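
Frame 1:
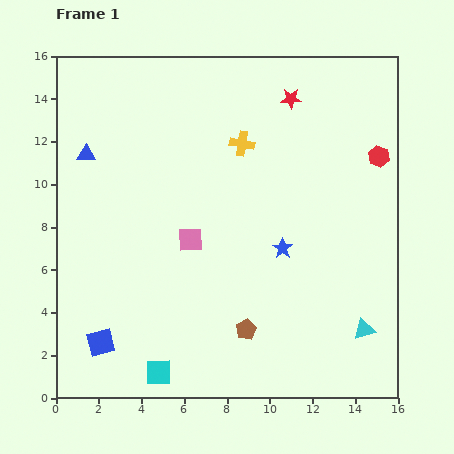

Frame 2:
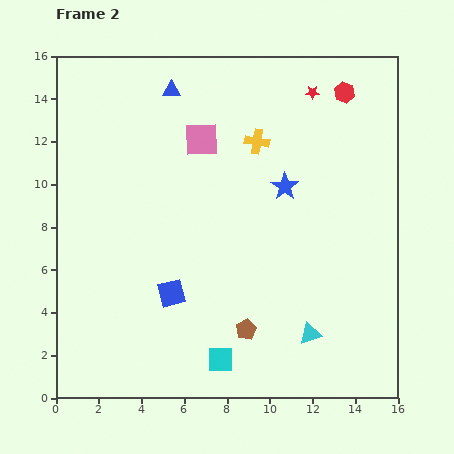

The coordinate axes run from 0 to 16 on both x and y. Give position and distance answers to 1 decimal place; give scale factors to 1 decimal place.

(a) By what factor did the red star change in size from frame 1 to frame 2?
0.6×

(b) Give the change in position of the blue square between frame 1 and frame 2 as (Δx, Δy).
(3.3, 2.3)

The blue square was at (2.1, 2.6) in frame 1 and (5.4, 4.9) in frame 2.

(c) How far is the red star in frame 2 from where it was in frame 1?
1.0

The red star moved from (11.0, 14.0) to (12.0, 14.3), a distance of √(1.0² + 0.3²) ≈ 1.0.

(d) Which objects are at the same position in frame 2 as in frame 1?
the brown pentagon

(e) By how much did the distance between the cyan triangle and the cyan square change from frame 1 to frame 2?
-5.4

Distance in frame 1: 9.8. Distance in frame 2: 4.4.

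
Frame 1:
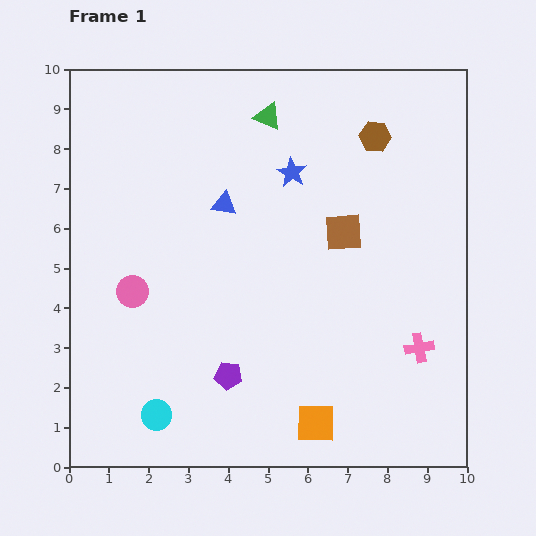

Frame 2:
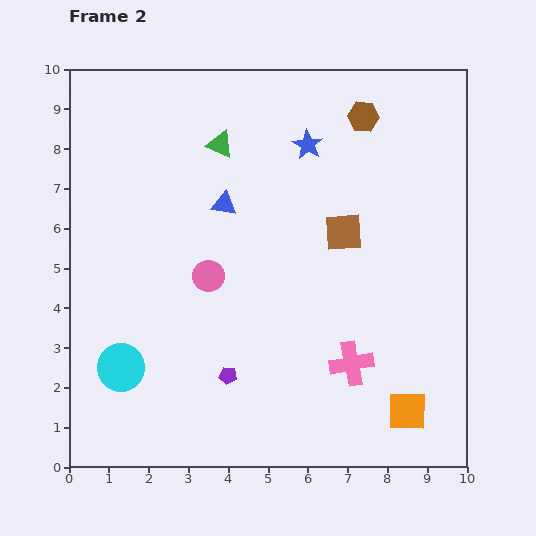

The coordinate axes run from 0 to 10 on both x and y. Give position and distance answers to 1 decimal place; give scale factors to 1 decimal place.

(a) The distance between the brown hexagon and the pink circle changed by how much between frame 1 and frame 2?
-1.6

Distance in frame 1: 7.2. Distance in frame 2: 5.6.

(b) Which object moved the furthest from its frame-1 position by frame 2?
the orange square

(moved 2.3; next 1.9)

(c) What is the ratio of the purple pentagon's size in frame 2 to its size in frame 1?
0.6×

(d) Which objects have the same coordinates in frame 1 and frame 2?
the purple pentagon, the brown square, the blue triangle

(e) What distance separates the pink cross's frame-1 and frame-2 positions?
1.7

The pink cross moved from (8.8, 3.0) to (7.1, 2.6), a distance of √(1.7² + 0.4²) ≈ 1.7.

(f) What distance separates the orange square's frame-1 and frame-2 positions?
2.3

The orange square moved from (6.2, 1.1) to (8.5, 1.4), a distance of √(2.3² + 0.3²) ≈ 2.3.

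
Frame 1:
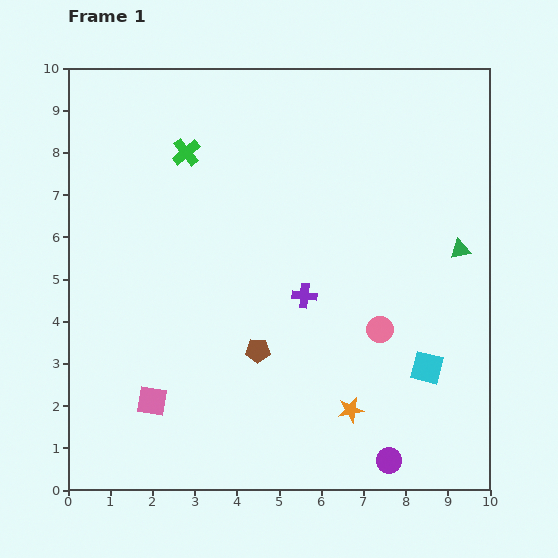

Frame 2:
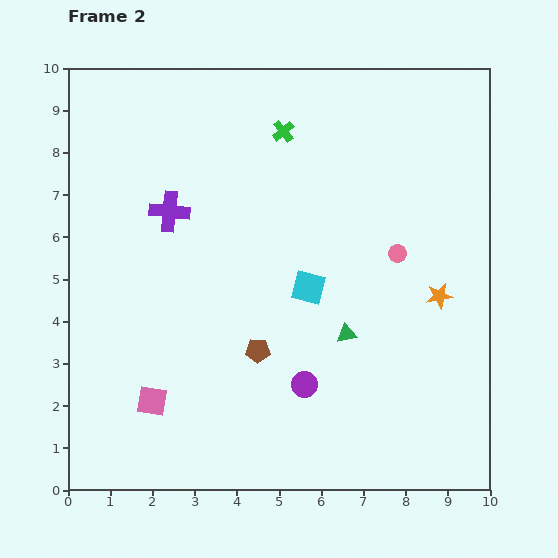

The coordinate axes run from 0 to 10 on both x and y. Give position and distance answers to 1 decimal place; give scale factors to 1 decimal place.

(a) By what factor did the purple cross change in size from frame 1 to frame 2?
1.7×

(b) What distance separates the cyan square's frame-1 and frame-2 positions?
3.4

The cyan square moved from (8.5, 2.9) to (5.7, 4.8), a distance of √(2.8² + 1.9²) ≈ 3.4.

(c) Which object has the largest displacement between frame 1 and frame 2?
the purple cross

(moved 3.8; next 3.4)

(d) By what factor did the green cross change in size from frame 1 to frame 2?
0.8×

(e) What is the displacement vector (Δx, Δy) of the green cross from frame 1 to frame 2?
(2.3, 0.5)

The green cross was at (2.8, 8.0) in frame 1 and (5.1, 8.5) in frame 2.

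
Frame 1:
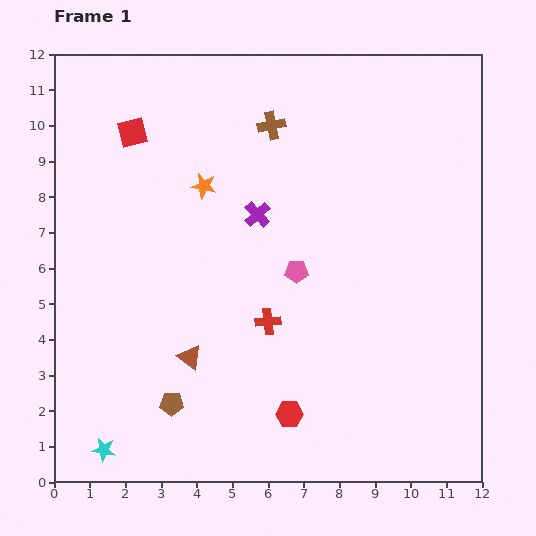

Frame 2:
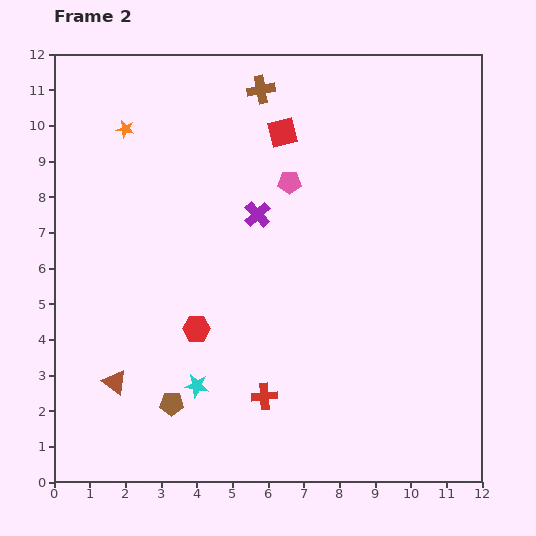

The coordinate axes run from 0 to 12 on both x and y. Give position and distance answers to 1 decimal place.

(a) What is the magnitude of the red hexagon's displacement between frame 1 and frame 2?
3.5

The red hexagon moved from (6.6, 1.9) to (4.0, 4.3), a distance of √(2.6² + 2.4²) ≈ 3.5.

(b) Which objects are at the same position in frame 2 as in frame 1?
the purple cross, the brown pentagon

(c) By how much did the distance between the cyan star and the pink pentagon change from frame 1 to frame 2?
-1.1

Distance in frame 1: 7.4. Distance in frame 2: 6.3.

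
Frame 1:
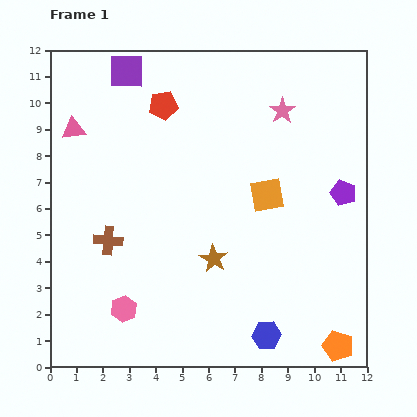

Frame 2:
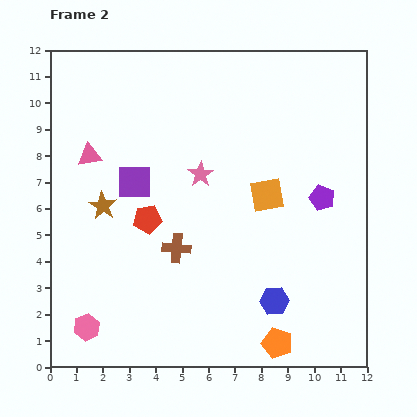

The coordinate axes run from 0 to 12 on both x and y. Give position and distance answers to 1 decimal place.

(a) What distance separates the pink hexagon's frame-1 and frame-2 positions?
1.6

The pink hexagon moved from (2.8, 2.2) to (1.4, 1.5), a distance of √(1.4² + 0.7²) ≈ 1.6.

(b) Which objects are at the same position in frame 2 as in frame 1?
the orange square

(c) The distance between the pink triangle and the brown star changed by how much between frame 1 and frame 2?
-5.2

Distance in frame 1: 7.2. Distance in frame 2: 2.0.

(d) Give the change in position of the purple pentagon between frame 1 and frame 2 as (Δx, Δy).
(-0.8, -0.2)

The purple pentagon was at (11.1, 6.6) in frame 1 and (10.3, 6.4) in frame 2.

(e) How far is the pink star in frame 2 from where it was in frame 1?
3.9

The pink star moved from (8.8, 9.7) to (5.7, 7.3), a distance of √(3.1² + 2.4²) ≈ 3.9.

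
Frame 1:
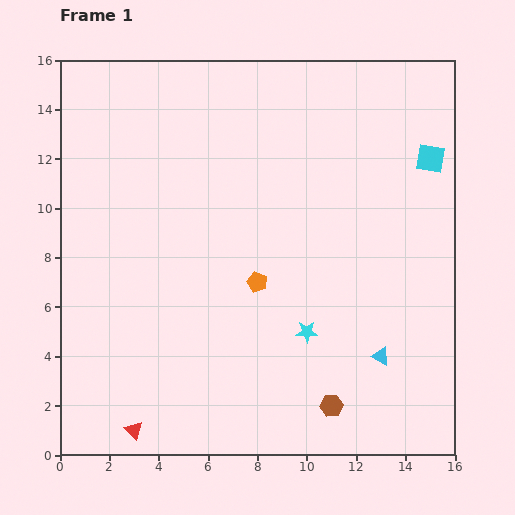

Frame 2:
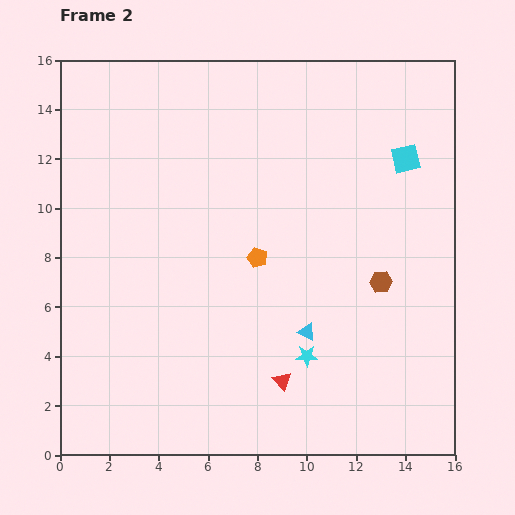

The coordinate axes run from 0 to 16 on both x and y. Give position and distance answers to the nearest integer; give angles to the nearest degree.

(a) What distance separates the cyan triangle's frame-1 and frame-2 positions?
3

The cyan triangle moved from (13, 4) to (10, 5), a distance of √(3² + 1²) ≈ 3.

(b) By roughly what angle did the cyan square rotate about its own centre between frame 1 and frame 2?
23° counter-clockwise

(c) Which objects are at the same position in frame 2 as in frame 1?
none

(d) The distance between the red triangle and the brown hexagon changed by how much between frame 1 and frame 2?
-2

Distance in frame 1: 8. Distance in frame 2: 6.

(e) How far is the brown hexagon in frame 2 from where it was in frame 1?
5

The brown hexagon moved from (11, 2) to (13, 7), a distance of √(2² + 5²) ≈ 5.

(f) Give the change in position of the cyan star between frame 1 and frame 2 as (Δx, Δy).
(0, -1)

The cyan star was at (10, 5) in frame 1 and (10, 4) in frame 2.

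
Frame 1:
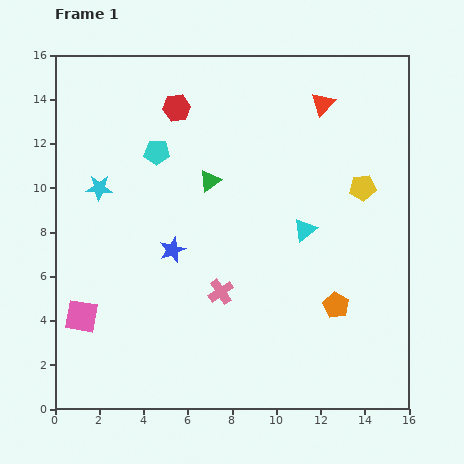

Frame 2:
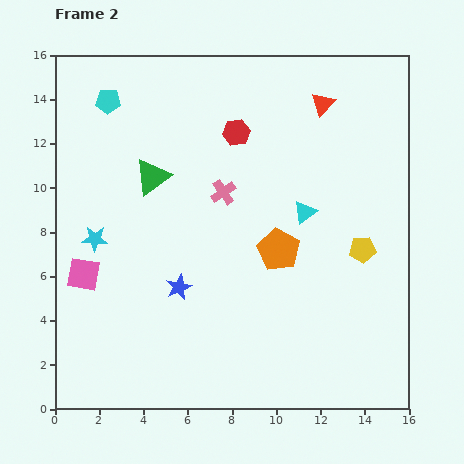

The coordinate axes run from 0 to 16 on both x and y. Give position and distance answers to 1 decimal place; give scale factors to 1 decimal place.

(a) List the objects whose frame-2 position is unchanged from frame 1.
the red triangle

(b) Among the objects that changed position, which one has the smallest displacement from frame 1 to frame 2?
the cyan triangle

(moved 0.8)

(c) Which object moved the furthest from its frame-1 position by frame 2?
the pink cross

(moved 4.5; next 3.6)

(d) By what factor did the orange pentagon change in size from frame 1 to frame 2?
1.6×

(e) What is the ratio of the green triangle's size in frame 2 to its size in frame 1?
1.7×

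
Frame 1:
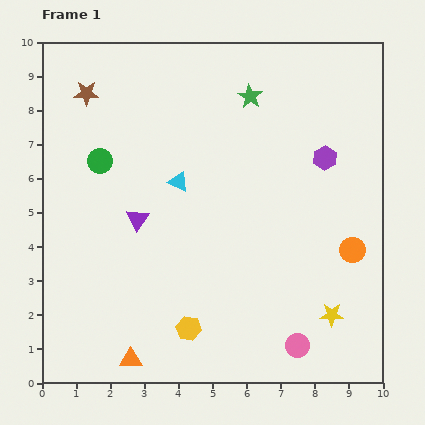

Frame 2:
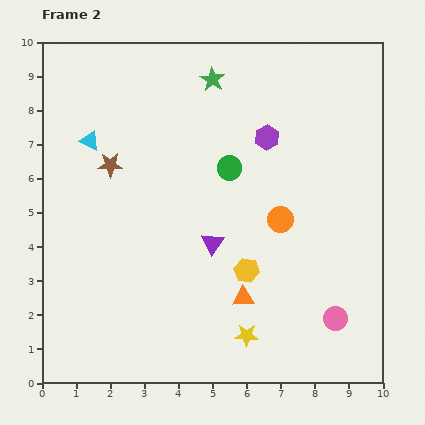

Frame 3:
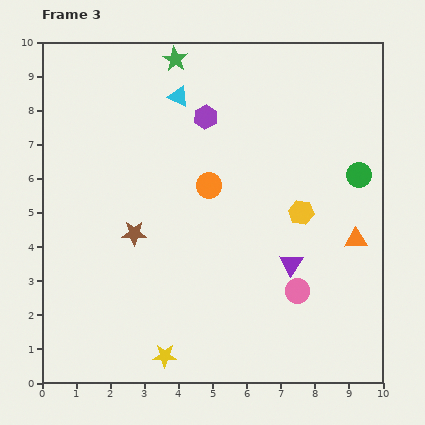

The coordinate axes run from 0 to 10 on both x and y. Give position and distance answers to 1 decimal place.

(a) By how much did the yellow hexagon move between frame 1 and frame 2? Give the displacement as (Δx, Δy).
(1.7, 1.7)

The yellow hexagon was at (4.3, 1.6) in frame 1 and (6.0, 3.3) in frame 2.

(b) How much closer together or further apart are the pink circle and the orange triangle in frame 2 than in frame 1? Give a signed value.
-2.1

Distance in frame 1: 4.9. Distance in frame 2: 2.8.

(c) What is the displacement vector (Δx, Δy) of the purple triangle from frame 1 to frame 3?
(4.5, -1.3)

The purple triangle was at (2.8, 4.8) in frame 1 and (7.3, 3.5) in frame 3.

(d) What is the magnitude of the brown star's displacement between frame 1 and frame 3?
4.3

The brown star moved from (1.3, 8.5) to (2.7, 4.4), a distance of √(1.4² + 4.1²) ≈ 4.3.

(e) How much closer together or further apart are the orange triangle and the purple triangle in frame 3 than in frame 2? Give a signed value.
+0.2

Distance in frame 2: 1.8. Distance in frame 3: 2.0.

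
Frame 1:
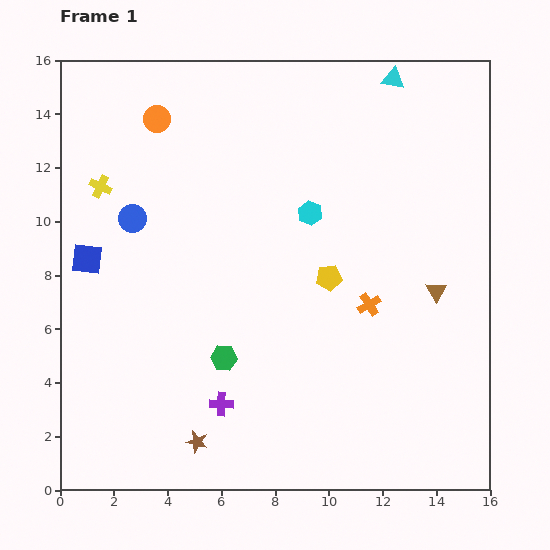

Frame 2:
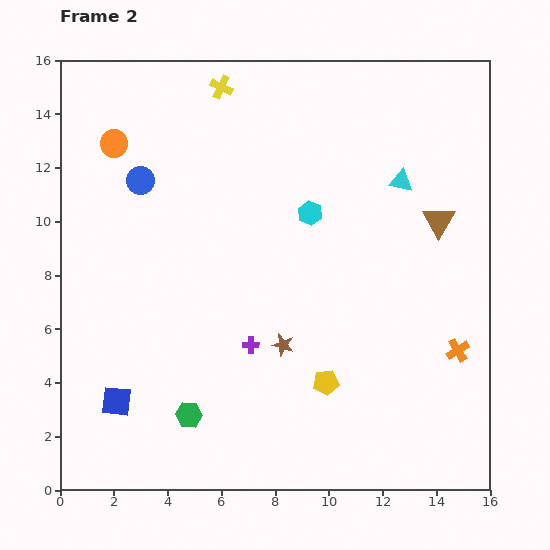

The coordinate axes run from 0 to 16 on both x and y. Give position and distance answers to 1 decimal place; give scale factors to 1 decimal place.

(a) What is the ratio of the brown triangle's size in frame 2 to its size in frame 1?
1.6×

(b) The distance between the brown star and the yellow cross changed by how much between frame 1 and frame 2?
-0.3

Distance in frame 1: 10.2. Distance in frame 2: 9.9.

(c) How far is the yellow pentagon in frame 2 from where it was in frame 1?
3.9

The yellow pentagon moved from (10.0, 7.9) to (9.9, 4.0), a distance of √(0.1² + 3.9²) ≈ 3.9.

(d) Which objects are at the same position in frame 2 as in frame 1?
the cyan hexagon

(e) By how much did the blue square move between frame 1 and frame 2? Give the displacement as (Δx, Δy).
(1.1, -5.3)

The blue square was at (1.0, 8.6) in frame 1 and (2.1, 3.3) in frame 2.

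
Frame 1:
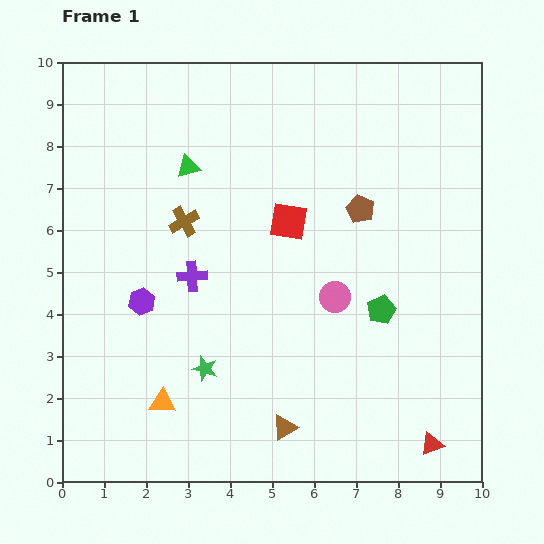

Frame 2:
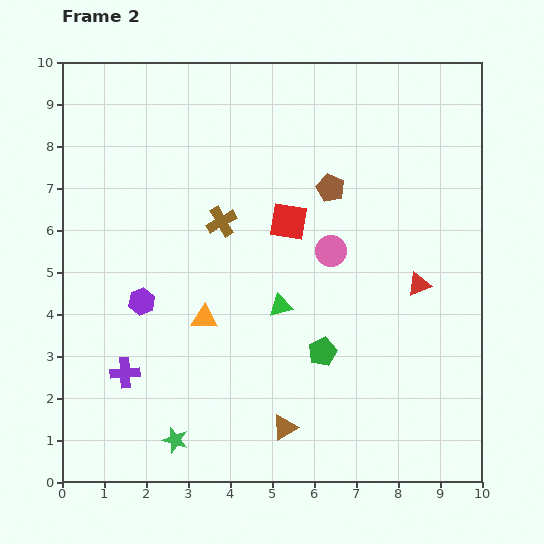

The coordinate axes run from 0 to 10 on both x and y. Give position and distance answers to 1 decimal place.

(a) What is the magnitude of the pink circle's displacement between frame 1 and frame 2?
1.1

The pink circle moved from (6.5, 4.4) to (6.4, 5.5), a distance of √(0.1² + 1.1²) ≈ 1.1.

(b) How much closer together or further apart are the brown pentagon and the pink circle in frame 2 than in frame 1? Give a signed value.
-0.7

Distance in frame 1: 2.2. Distance in frame 2: 1.5.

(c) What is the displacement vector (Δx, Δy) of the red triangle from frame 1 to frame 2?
(-0.3, 3.8)

The red triangle was at (8.8, 0.9) in frame 1 and (8.5, 4.7) in frame 2.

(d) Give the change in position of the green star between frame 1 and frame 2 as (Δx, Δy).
(-0.7, -1.7)

The green star was at (3.4, 2.7) in frame 1 and (2.7, 1.0) in frame 2.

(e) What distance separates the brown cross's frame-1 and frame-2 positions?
0.9

The brown cross moved from (2.9, 6.2) to (3.8, 6.2), a distance of √(0.9² + 0.0²) ≈ 0.9.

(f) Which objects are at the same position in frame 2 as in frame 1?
the red square, the purple hexagon, the brown triangle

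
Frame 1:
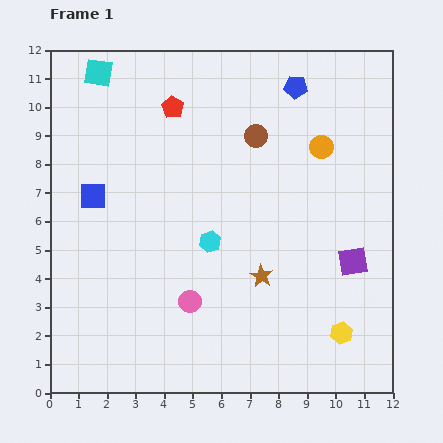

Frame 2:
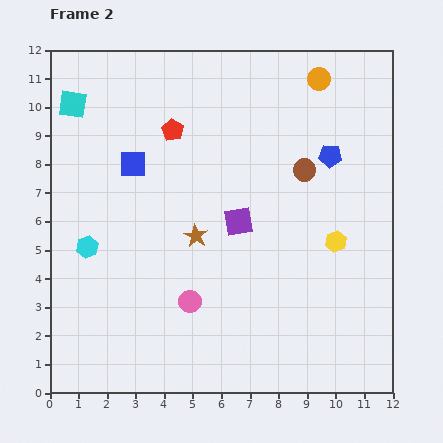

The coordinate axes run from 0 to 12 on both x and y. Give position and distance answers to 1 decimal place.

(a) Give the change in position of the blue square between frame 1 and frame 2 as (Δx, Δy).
(1.4, 1.1)

The blue square was at (1.5, 6.9) in frame 1 and (2.9, 8.0) in frame 2.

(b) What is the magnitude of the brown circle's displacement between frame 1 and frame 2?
2.1

The brown circle moved from (7.2, 9.0) to (8.9, 7.8), a distance of √(1.7² + 1.2²) ≈ 2.1.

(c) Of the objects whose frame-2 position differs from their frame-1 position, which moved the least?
the red pentagon

(moved 0.8)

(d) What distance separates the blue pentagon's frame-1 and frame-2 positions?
2.7

The blue pentagon moved from (8.6, 10.7) to (9.8, 8.3), a distance of √(1.2² + 2.4²) ≈ 2.7.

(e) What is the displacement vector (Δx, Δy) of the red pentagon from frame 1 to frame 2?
(0.0, -0.8)

The red pentagon was at (4.3, 10.0) in frame 1 and (4.3, 9.2) in frame 2.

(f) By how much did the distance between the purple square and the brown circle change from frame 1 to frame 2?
-2.7

Distance in frame 1: 5.6. Distance in frame 2: 2.9.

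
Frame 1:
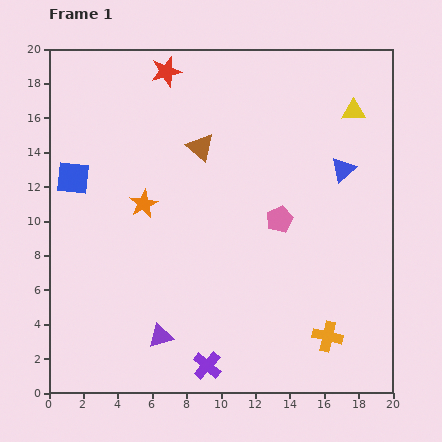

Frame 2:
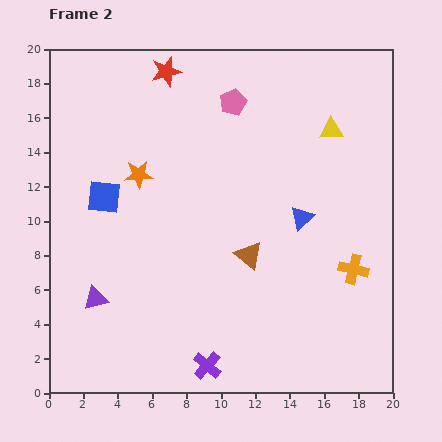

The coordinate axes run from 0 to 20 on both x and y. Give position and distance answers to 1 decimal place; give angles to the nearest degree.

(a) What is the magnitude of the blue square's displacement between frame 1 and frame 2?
2.1

The blue square moved from (1.4, 12.5) to (3.2, 11.4), a distance of √(1.8² + 1.1²) ≈ 2.1.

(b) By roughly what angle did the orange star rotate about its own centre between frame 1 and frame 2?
25° clockwise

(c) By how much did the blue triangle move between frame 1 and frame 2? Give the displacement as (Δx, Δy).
(-2.4, -2.8)

The blue triangle was at (17.1, 13.0) in frame 1 and (14.7, 10.2) in frame 2.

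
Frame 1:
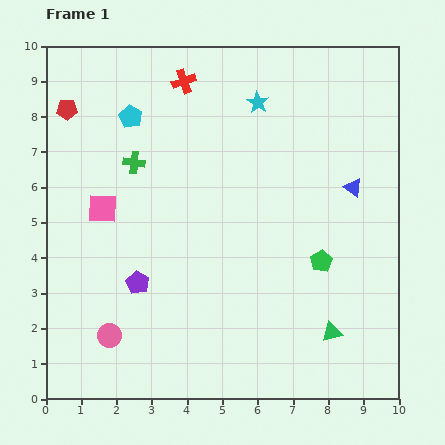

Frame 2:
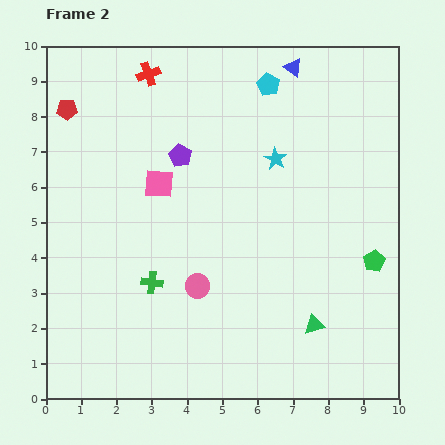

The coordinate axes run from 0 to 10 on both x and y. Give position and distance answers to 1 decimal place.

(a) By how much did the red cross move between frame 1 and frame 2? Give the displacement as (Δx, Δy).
(-1.0, 0.2)

The red cross was at (3.9, 9.0) in frame 1 and (2.9, 9.2) in frame 2.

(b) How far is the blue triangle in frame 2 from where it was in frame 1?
3.8

The blue triangle moved from (8.7, 6.0) to (7.0, 9.4), a distance of √(1.7² + 3.4²) ≈ 3.8.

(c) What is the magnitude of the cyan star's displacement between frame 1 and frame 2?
1.7

The cyan star moved from (6.0, 8.4) to (6.5, 6.8), a distance of √(0.5² + 1.6²) ≈ 1.7.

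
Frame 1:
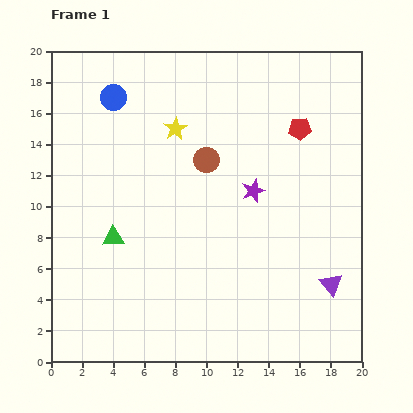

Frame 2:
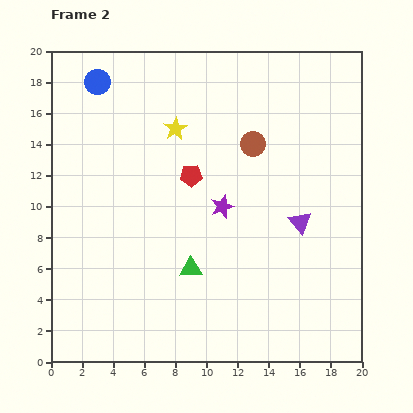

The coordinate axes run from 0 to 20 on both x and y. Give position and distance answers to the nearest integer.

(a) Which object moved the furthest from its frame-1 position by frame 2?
the red pentagon

(moved 8; next 5)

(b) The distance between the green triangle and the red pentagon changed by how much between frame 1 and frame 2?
-8

Distance in frame 1: 14. Distance in frame 2: 6.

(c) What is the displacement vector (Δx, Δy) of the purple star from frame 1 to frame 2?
(-2, -1)

The purple star was at (13, 11) in frame 1 and (11, 10) in frame 2.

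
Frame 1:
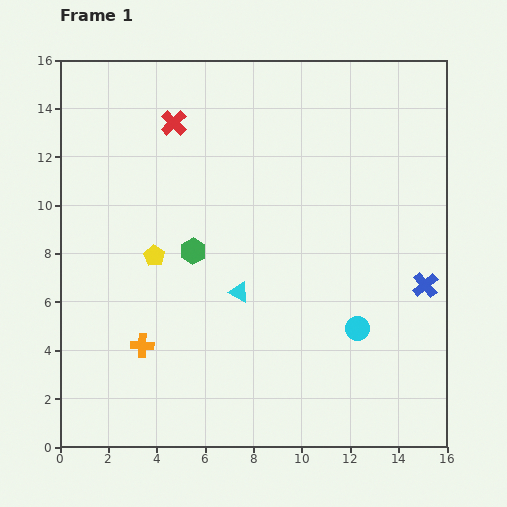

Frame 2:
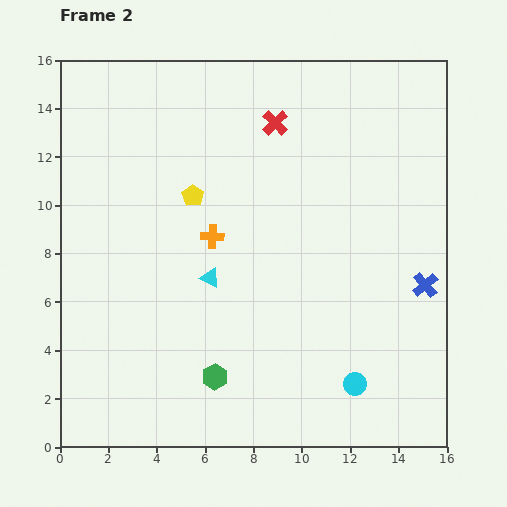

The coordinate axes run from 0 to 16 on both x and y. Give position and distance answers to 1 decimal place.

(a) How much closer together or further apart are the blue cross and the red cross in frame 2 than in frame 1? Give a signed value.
-3.3

Distance in frame 1: 12.4. Distance in frame 2: 9.1.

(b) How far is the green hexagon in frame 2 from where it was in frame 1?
5.3

The green hexagon moved from (5.5, 8.1) to (6.4, 2.9), a distance of √(0.9² + 5.2²) ≈ 5.3.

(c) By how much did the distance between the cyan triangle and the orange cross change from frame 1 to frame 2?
-2.9

Distance in frame 1: 4.6. Distance in frame 2: 1.7.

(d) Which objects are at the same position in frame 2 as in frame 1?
the blue cross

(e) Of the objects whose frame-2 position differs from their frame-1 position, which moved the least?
the cyan triangle

(moved 1.3)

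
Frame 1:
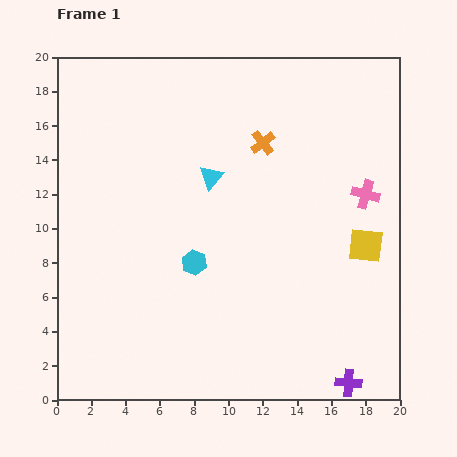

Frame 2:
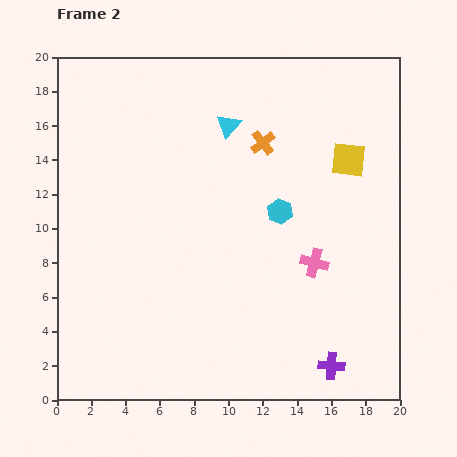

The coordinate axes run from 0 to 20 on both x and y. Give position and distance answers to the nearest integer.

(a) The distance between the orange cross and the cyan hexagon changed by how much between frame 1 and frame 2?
-4

Distance in frame 1: 8. Distance in frame 2: 4.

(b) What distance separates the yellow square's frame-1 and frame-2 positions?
5

The yellow square moved from (18, 9) to (17, 14), a distance of √(1² + 5²) ≈ 5.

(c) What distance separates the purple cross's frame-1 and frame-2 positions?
1

The purple cross moved from (17, 1) to (16, 2), a distance of √(1² + 1²) ≈ 1.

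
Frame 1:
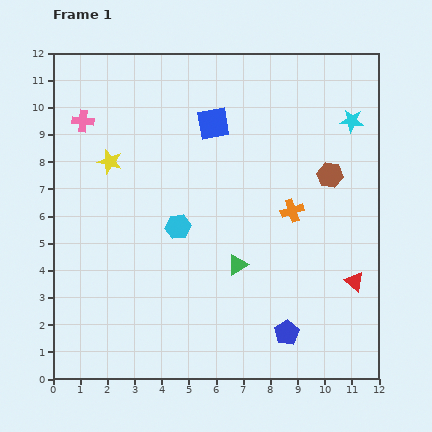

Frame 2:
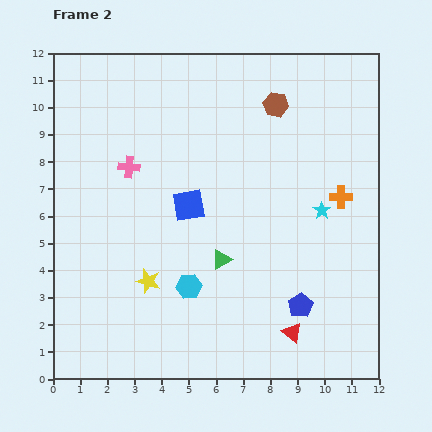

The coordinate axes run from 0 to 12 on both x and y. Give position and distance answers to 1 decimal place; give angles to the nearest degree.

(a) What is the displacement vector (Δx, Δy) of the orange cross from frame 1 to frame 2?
(1.8, 0.5)

The orange cross was at (8.8, 6.2) in frame 1 and (10.6, 6.7) in frame 2.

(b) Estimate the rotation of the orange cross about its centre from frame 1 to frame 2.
17° clockwise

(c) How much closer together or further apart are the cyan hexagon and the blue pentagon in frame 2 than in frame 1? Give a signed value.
-1.4

Distance in frame 1: 5.6. Distance in frame 2: 4.2.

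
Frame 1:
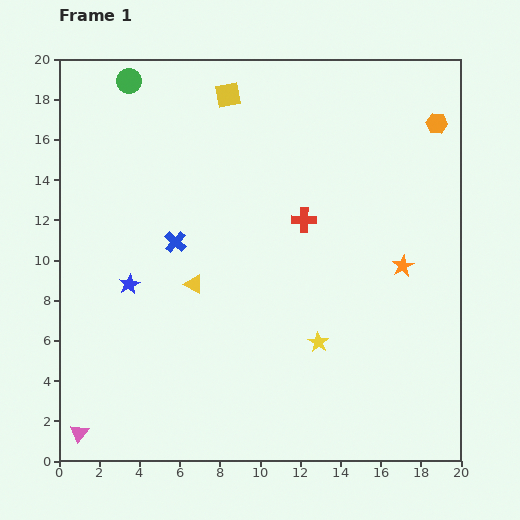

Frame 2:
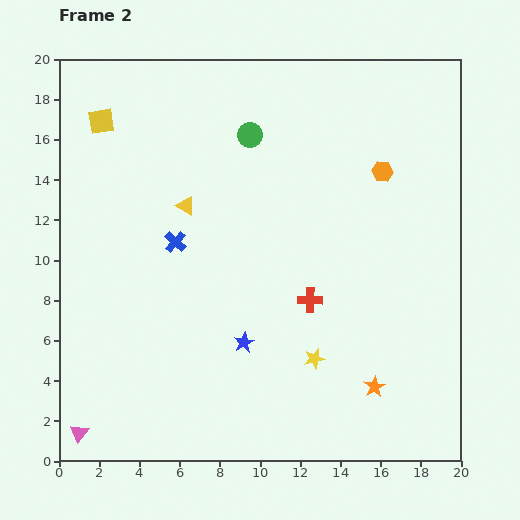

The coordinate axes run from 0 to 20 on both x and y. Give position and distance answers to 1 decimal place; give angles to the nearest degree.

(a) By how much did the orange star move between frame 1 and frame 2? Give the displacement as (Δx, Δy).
(-1.4, -6.0)

The orange star was at (17.1, 9.7) in frame 1 and (15.7, 3.7) in frame 2.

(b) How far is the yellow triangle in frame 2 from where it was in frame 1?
3.9

The yellow triangle moved from (6.7, 8.8) to (6.3, 12.7), a distance of √(0.4² + 3.9²) ≈ 3.9.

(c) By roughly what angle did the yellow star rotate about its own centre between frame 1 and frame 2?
27° clockwise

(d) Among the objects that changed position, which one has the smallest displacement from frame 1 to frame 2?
the yellow star

(moved 0.8)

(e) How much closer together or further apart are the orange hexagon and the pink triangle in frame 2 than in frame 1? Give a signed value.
-3.6

Distance in frame 1: 23.5. Distance in frame 2: 19.9.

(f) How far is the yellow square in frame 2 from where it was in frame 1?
6.4

The yellow square moved from (8.4, 18.2) to (2.1, 16.9), a distance of √(6.3² + 1.3²) ≈ 6.4.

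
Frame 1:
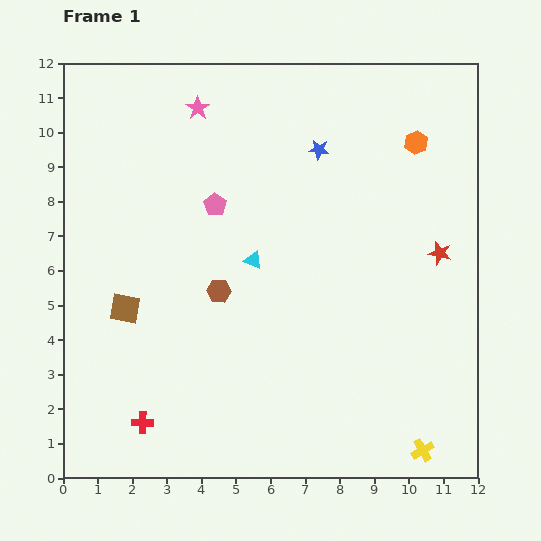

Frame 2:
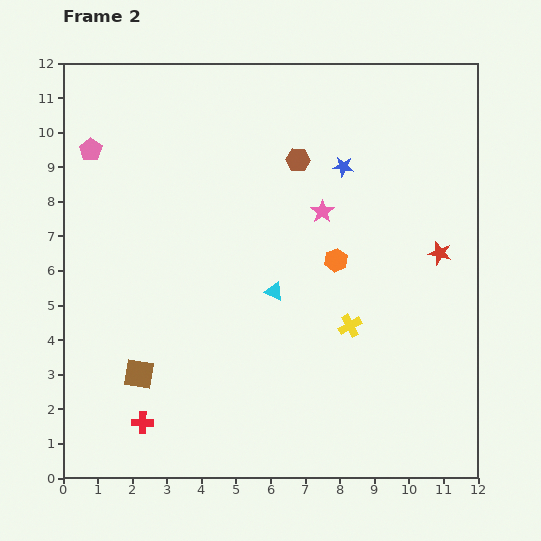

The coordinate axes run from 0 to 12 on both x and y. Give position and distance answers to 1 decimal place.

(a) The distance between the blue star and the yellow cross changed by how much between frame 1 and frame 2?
-4.6

Distance in frame 1: 9.2. Distance in frame 2: 4.6.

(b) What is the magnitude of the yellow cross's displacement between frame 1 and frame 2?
4.2

The yellow cross moved from (10.4, 0.8) to (8.3, 4.4), a distance of √(2.1² + 3.6²) ≈ 4.2.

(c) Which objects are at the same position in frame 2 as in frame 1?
the red star, the red cross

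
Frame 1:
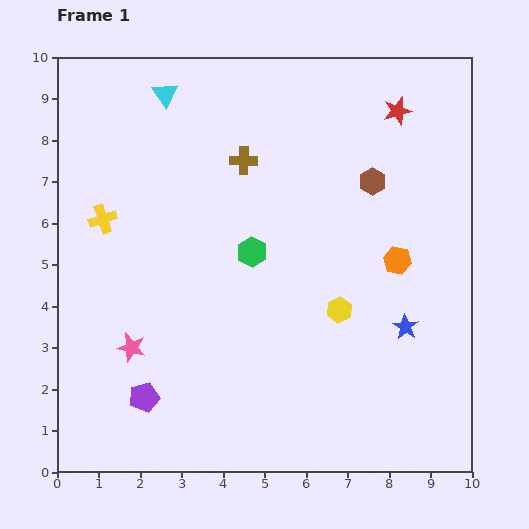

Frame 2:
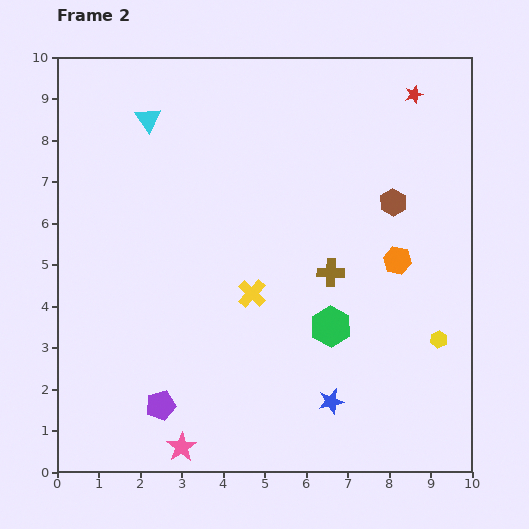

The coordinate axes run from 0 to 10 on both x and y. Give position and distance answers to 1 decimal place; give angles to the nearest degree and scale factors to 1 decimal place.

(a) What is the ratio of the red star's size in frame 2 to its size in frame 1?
0.6×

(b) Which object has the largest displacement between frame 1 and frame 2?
the yellow cross

(moved 4.0; next 3.4)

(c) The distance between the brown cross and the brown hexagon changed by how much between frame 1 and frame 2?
-0.8

Distance in frame 1: 3.1. Distance in frame 2: 2.3.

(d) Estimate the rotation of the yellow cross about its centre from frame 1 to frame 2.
29° counter-clockwise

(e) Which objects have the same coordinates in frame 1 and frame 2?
the orange hexagon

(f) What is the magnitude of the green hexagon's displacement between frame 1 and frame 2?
2.6

The green hexagon moved from (4.7, 5.3) to (6.6, 3.5), a distance of √(1.9² + 1.8²) ≈ 2.6.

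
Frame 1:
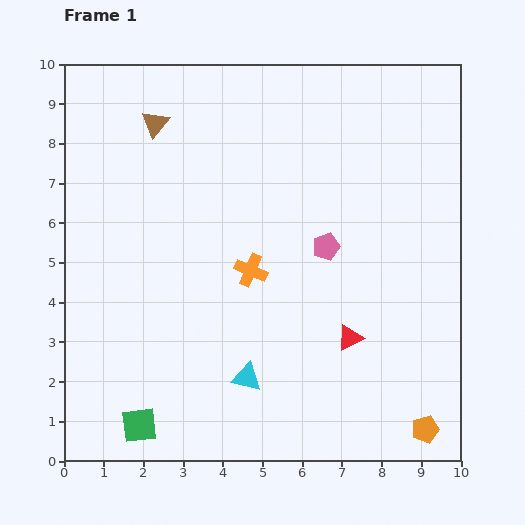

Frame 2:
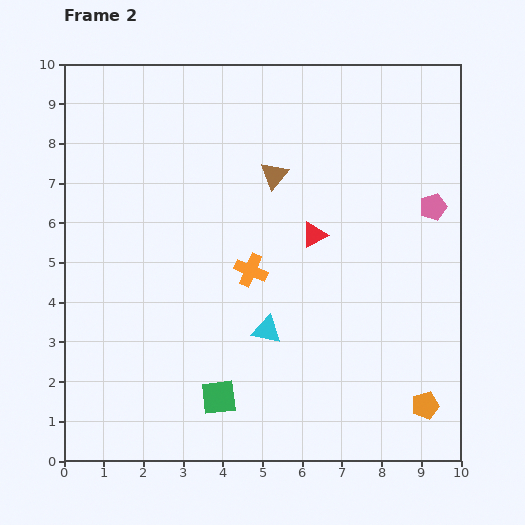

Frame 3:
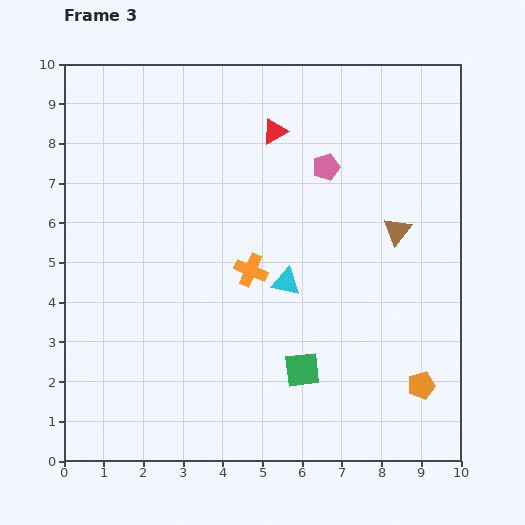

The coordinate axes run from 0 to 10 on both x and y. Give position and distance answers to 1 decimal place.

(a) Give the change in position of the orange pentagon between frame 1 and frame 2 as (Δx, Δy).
(0.0, 0.6)

The orange pentagon was at (9.1, 0.8) in frame 1 and (9.1, 1.4) in frame 2.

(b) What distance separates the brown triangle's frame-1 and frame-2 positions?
3.3

The brown triangle moved from (2.3, 8.5) to (5.3, 7.2), a distance of √(3.0² + 1.3²) ≈ 3.3.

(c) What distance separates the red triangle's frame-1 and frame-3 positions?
5.5

The red triangle moved from (7.2, 3.1) to (5.3, 8.3), a distance of √(1.9² + 5.2²) ≈ 5.5.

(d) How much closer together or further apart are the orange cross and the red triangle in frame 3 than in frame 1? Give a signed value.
+0.6

Distance in frame 1: 3.0. Distance in frame 3: 3.6.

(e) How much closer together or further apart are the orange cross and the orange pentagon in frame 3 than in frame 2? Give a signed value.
-0.4

Distance in frame 2: 5.6. Distance in frame 3: 5.2.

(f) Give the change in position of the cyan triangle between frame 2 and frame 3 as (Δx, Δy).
(0.5, 1.2)

The cyan triangle was at (5.1, 3.3) in frame 2 and (5.6, 4.5) in frame 3.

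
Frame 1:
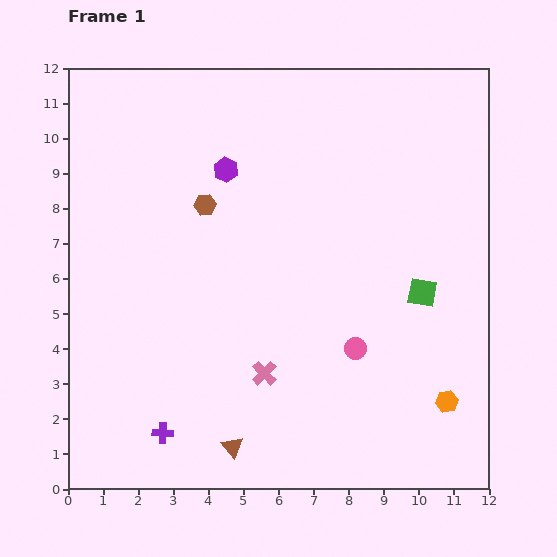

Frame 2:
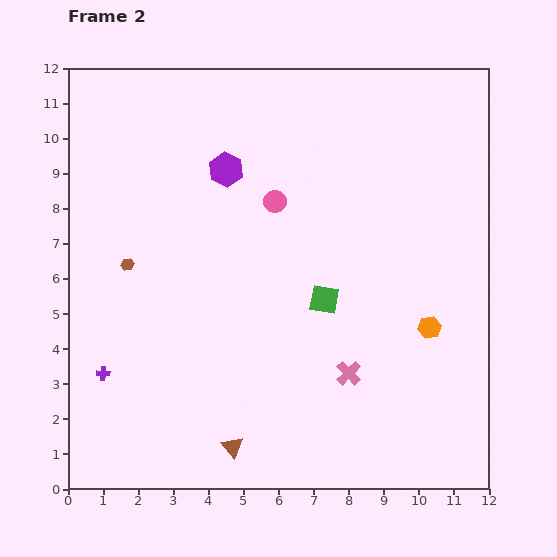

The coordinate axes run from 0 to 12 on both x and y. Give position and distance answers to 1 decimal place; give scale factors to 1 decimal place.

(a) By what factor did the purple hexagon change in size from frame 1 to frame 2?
1.4×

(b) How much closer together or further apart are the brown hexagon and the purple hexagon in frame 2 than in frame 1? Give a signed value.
+2.7

Distance in frame 1: 1.2. Distance in frame 2: 3.9.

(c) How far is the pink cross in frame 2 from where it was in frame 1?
2.4

The pink cross moved from (5.6, 3.3) to (8.0, 3.3), a distance of √(2.4² + 0.0²) ≈ 2.4.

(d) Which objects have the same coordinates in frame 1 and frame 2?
the purple hexagon, the brown triangle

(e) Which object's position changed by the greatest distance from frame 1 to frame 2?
the pink circle

(moved 4.8; next 2.8)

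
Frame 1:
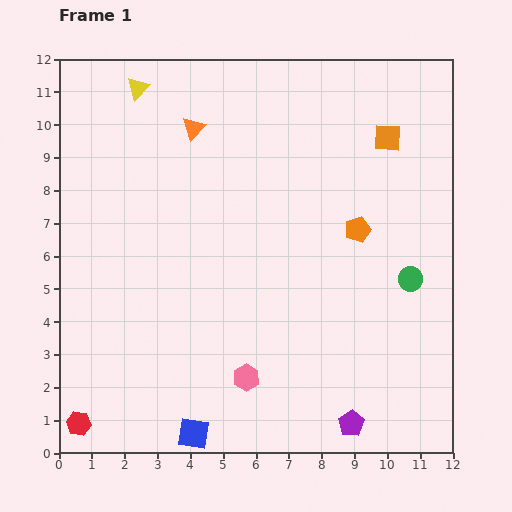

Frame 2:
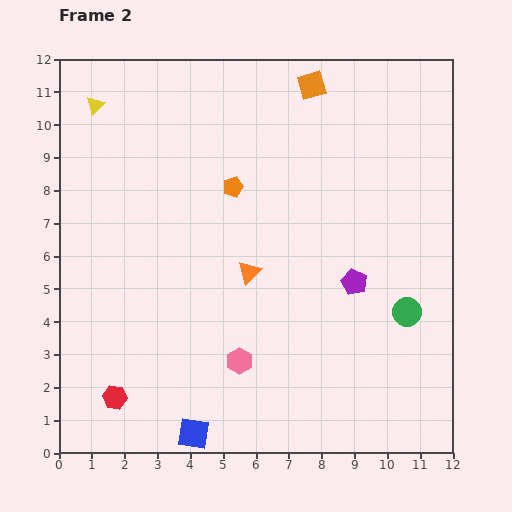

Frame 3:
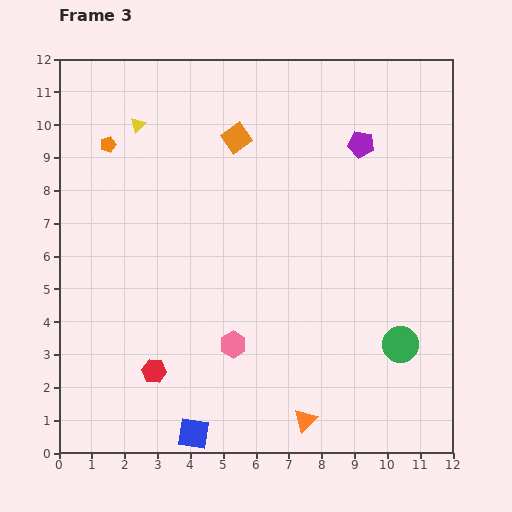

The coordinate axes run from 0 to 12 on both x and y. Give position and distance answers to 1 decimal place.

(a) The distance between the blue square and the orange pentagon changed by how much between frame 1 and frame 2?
-0.4

Distance in frame 1: 8.0. Distance in frame 2: 7.6.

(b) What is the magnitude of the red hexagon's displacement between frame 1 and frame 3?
2.8

The red hexagon moved from (0.6, 0.9) to (2.9, 2.5), a distance of √(2.3² + 1.6²) ≈ 2.8.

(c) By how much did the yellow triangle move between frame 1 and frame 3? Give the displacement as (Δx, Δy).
(0.0, -1.1)

The yellow triangle was at (2.4, 11.1) in frame 1 and (2.4, 10.0) in frame 3.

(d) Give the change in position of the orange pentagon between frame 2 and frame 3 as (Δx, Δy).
(-3.8, 1.3)

The orange pentagon was at (5.3, 8.1) in frame 2 and (1.5, 9.4) in frame 3.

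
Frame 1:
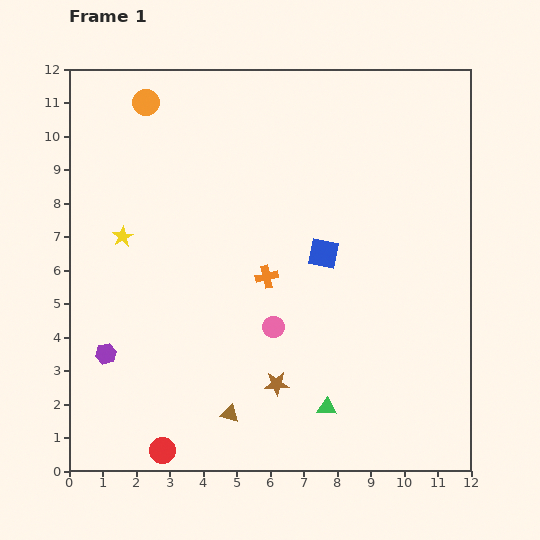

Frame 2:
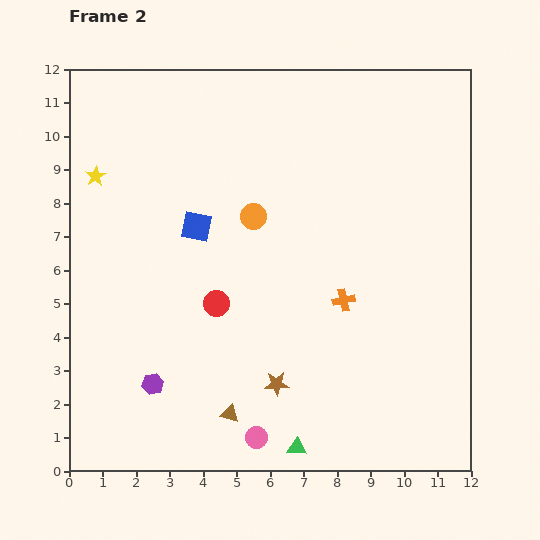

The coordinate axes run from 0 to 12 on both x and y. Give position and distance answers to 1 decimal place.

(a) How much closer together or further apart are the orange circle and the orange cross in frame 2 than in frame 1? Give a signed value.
-2.6

Distance in frame 1: 6.3. Distance in frame 2: 3.7.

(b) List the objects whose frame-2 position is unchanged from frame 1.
the brown star, the brown triangle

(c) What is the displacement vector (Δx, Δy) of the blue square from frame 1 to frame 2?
(-3.8, 0.8)

The blue square was at (7.6, 6.5) in frame 1 and (3.8, 7.3) in frame 2.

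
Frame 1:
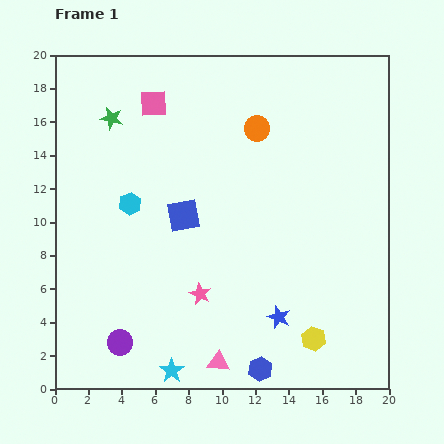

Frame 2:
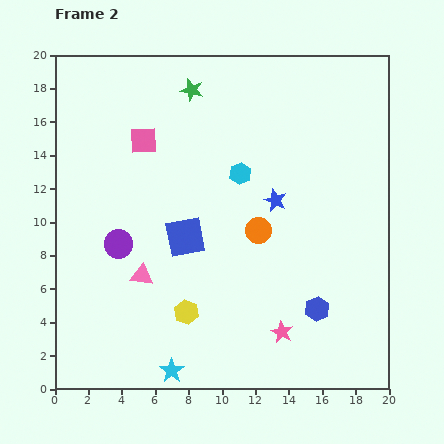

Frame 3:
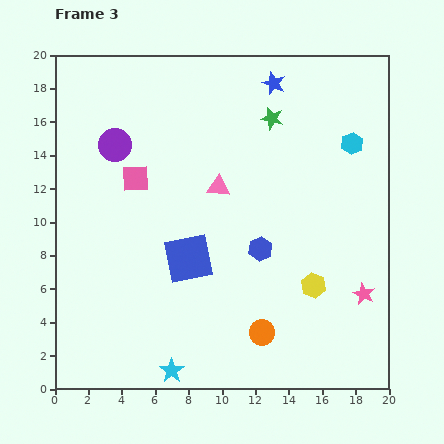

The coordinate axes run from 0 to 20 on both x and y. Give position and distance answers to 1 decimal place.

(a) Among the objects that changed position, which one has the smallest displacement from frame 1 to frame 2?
the blue square

(moved 1.3)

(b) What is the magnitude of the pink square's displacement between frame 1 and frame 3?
4.6

The pink square moved from (5.9, 17.1) to (4.8, 12.6), a distance of √(1.1² + 4.5²) ≈ 4.6.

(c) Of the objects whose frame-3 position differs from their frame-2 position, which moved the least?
the blue square

(moved 1.3)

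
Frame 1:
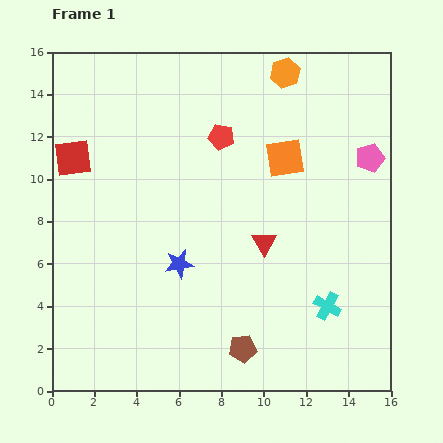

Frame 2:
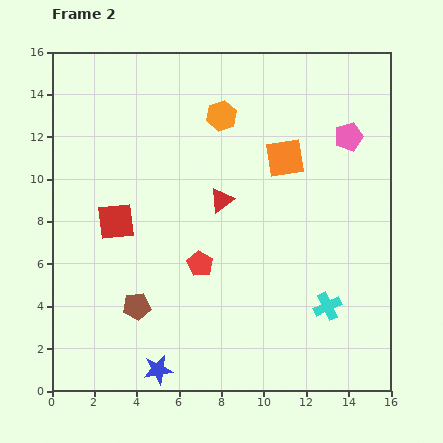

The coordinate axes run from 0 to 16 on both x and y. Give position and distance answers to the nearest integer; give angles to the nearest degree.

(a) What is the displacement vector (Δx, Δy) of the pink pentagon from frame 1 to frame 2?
(-1, 1)

The pink pentagon was at (15, 11) in frame 1 and (14, 12) in frame 2.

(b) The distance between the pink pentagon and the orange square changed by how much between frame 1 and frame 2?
-1

Distance in frame 1: 4. Distance in frame 2: 3.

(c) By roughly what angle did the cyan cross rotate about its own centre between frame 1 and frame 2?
36° clockwise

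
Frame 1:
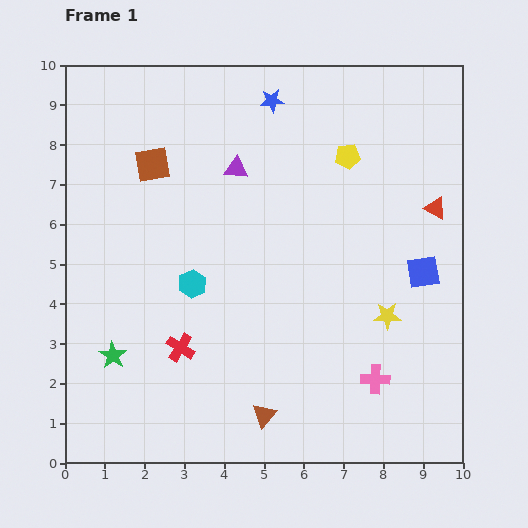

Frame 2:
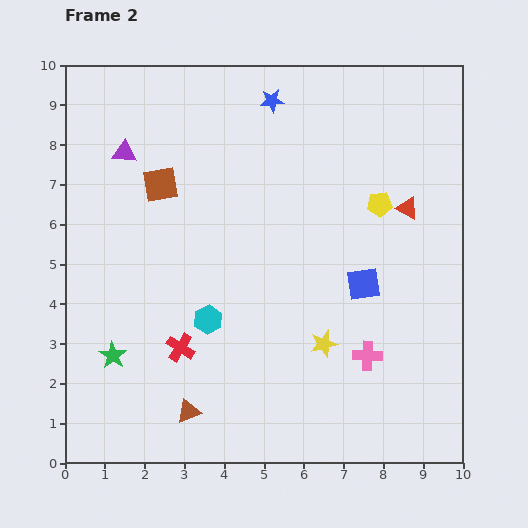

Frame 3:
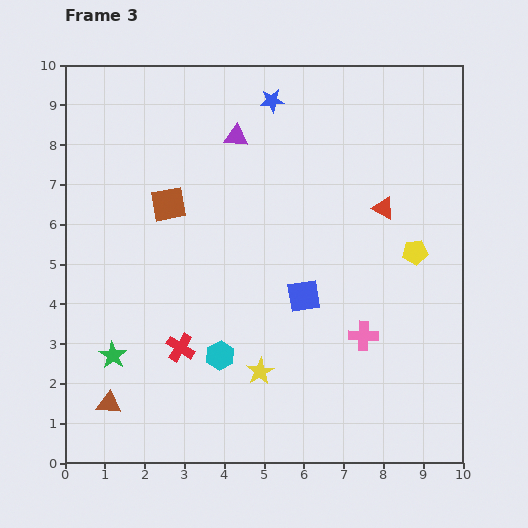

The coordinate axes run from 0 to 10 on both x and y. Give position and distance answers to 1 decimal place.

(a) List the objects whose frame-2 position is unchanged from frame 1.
the green star, the red cross, the blue star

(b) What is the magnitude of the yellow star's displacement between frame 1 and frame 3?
3.5

The yellow star moved from (8.1, 3.7) to (4.9, 2.3), a distance of √(3.2² + 1.4²) ≈ 3.5.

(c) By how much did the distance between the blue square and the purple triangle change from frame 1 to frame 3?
-1.1

Distance in frame 1: 5.4. Distance in frame 3: 4.3.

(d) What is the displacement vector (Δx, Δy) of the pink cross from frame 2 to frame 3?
(-0.1, 0.5)

The pink cross was at (7.6, 2.7) in frame 2 and (7.5, 3.2) in frame 3.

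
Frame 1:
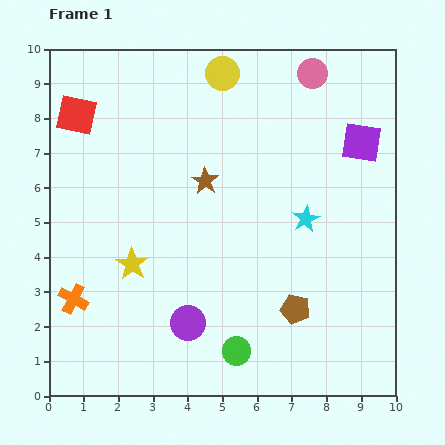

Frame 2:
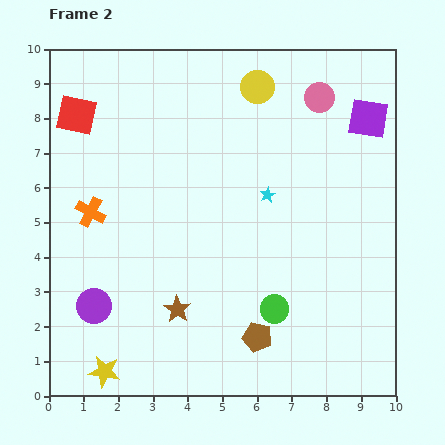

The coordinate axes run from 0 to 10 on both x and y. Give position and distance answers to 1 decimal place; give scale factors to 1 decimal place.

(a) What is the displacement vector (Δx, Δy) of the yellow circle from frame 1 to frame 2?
(1.0, -0.4)

The yellow circle was at (5.0, 9.3) in frame 1 and (6.0, 8.9) in frame 2.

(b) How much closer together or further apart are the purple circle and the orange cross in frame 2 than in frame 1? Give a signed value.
-0.7

Distance in frame 1: 3.4. Distance in frame 2: 2.7.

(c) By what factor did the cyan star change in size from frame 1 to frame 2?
0.6×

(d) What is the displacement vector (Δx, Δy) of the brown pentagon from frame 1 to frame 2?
(-1.1, -0.8)

The brown pentagon was at (7.1, 2.5) in frame 1 and (6.0, 1.7) in frame 2.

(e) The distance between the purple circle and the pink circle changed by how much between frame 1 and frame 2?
+0.8

Distance in frame 1: 8.0. Distance in frame 2: 8.8.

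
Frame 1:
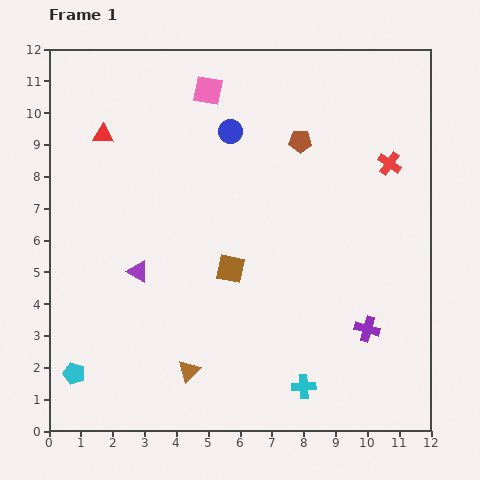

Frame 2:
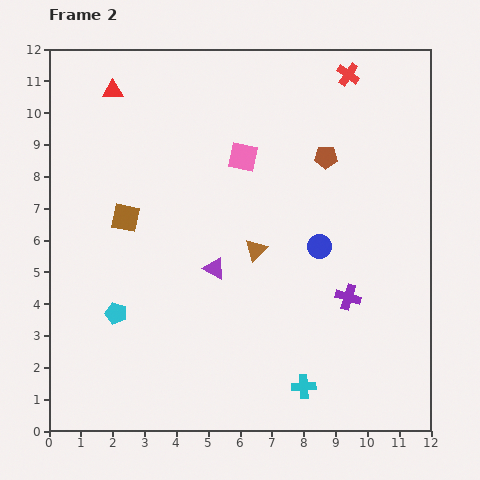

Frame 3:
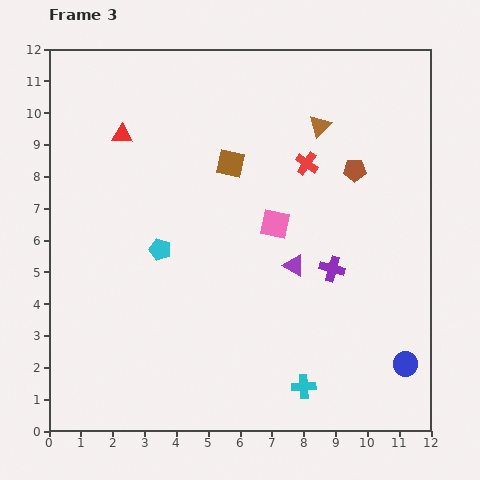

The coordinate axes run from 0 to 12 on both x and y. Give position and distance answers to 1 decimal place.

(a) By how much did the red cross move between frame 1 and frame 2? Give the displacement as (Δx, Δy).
(-1.3, 2.8)

The red cross was at (10.7, 8.4) in frame 1 and (9.4, 11.2) in frame 2.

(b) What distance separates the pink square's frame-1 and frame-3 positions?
4.7

The pink square moved from (5.0, 10.7) to (7.1, 6.5), a distance of √(2.1² + 4.2²) ≈ 4.7.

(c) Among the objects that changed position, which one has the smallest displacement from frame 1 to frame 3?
the red triangle

(moved 0.6)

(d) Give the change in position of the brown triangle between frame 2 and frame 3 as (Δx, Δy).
(2.0, 3.9)

The brown triangle was at (6.5, 5.7) in frame 2 and (8.5, 9.6) in frame 3.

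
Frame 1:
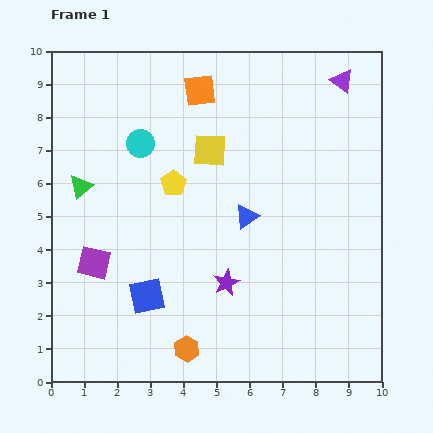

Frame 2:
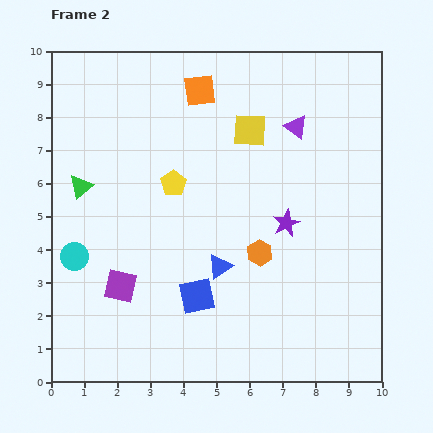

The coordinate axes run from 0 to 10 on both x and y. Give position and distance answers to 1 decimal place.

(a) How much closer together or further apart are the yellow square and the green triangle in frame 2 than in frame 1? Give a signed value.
+1.3

Distance in frame 1: 4.1. Distance in frame 2: 5.4.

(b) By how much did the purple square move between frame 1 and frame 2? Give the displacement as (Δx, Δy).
(0.8, -0.7)

The purple square was at (1.3, 3.6) in frame 1 and (2.1, 2.9) in frame 2.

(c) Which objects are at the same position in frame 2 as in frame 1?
the yellow pentagon, the orange square, the green triangle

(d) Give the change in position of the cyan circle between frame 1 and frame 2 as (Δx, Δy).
(-2.0, -3.4)

The cyan circle was at (2.7, 7.2) in frame 1 and (0.7, 3.8) in frame 2.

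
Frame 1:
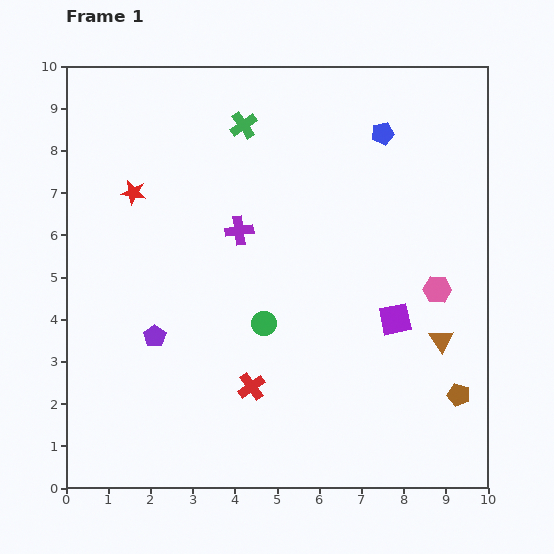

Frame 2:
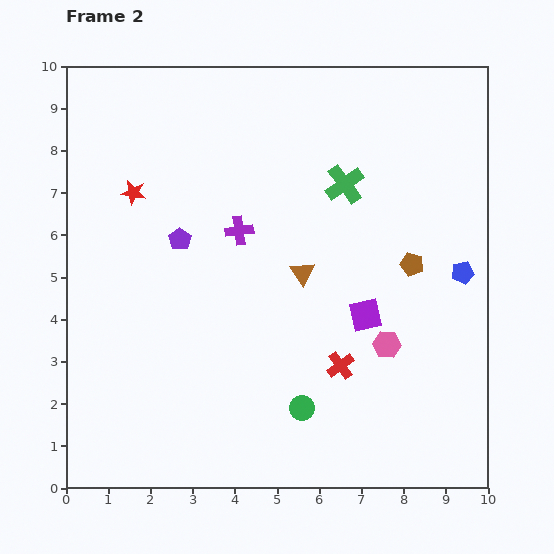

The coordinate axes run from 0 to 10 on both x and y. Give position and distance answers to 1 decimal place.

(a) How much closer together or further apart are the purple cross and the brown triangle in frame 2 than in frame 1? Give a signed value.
-3.7

Distance in frame 1: 5.5. Distance in frame 2: 1.8.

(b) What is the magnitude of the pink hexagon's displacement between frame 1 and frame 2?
1.8

The pink hexagon moved from (8.8, 4.7) to (7.6, 3.4), a distance of √(1.2² + 1.3²) ≈ 1.8.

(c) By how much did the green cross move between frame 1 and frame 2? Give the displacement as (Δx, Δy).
(2.4, -1.4)

The green cross was at (4.2, 8.6) in frame 1 and (6.6, 7.2) in frame 2.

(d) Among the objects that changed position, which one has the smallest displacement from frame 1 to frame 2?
the purple square

(moved 0.7)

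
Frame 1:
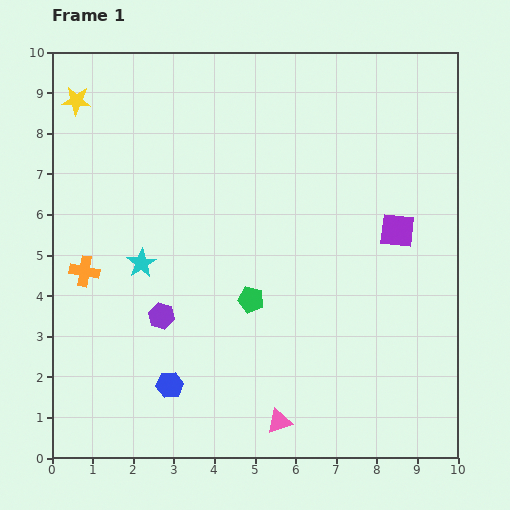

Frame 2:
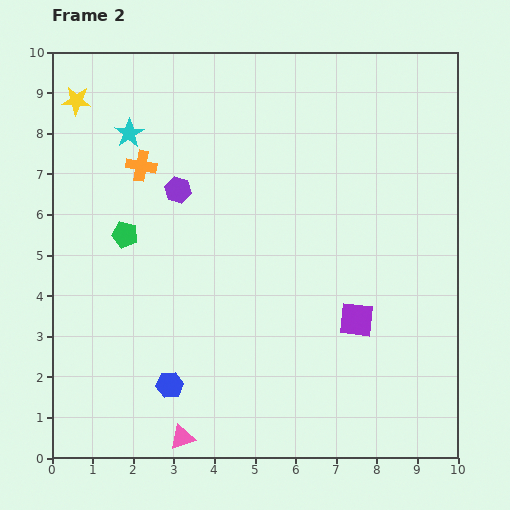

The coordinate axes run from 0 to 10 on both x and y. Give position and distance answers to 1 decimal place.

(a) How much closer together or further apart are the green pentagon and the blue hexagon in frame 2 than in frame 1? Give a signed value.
+1.0

Distance in frame 1: 2.9. Distance in frame 2: 3.9.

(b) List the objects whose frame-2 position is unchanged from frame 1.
the blue hexagon, the yellow star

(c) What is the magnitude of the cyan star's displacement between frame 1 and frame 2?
3.2

The cyan star moved from (2.2, 4.8) to (1.9, 8.0), a distance of √(0.3² + 3.2²) ≈ 3.2.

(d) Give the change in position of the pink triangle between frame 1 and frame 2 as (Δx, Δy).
(-2.4, -0.4)

The pink triangle was at (5.6, 0.9) in frame 1 and (3.2, 0.5) in frame 2.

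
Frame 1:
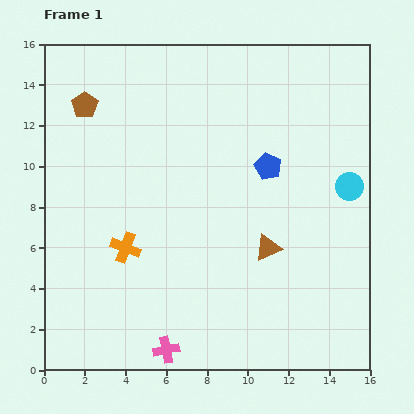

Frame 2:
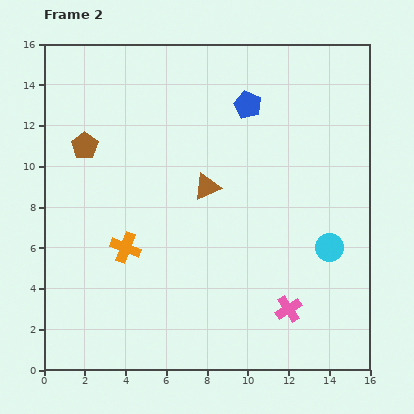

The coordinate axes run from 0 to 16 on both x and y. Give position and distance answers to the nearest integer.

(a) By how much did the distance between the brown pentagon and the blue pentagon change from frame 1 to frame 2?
-1

Distance in frame 1: 9. Distance in frame 2: 8.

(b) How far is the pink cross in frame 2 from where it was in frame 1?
6

The pink cross moved from (6, 1) to (12, 3), a distance of √(6² + 2²) ≈ 6.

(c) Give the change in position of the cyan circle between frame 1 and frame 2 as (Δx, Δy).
(-1, -3)

The cyan circle was at (15, 9) in frame 1 and (14, 6) in frame 2.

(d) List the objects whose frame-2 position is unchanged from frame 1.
the orange cross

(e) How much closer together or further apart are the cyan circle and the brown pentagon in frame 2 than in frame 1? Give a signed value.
-1

Distance in frame 1: 14. Distance in frame 2: 13.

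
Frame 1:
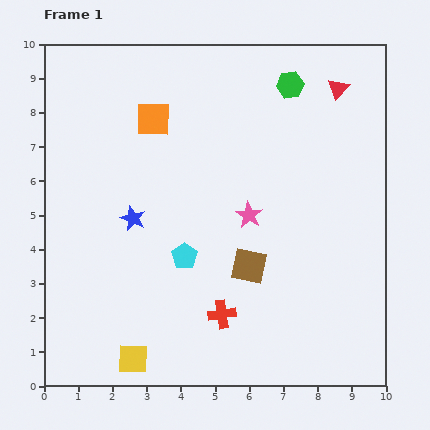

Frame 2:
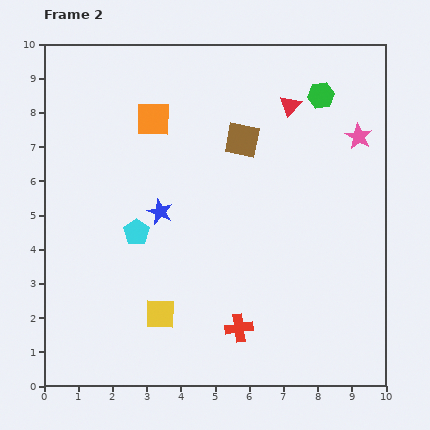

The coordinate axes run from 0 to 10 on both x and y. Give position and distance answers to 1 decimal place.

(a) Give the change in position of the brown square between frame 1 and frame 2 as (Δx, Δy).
(-0.2, 3.7)

The brown square was at (6.0, 3.5) in frame 1 and (5.8, 7.2) in frame 2.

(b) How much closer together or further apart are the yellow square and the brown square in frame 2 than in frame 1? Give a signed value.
+1.3

Distance in frame 1: 4.3. Distance in frame 2: 5.6.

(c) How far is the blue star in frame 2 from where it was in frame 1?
0.8

The blue star moved from (2.6, 4.9) to (3.4, 5.1), a distance of √(0.8² + 0.2²) ≈ 0.8.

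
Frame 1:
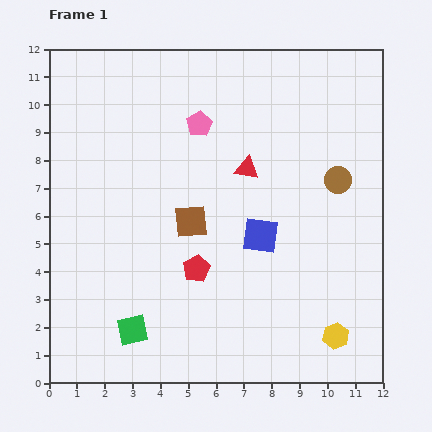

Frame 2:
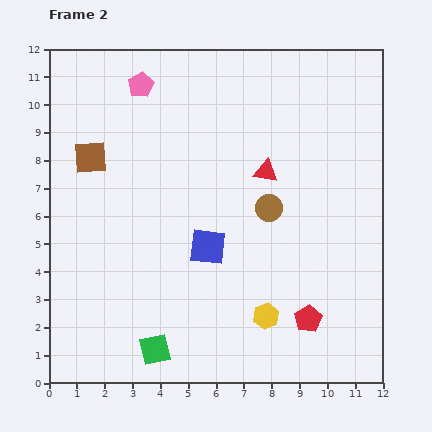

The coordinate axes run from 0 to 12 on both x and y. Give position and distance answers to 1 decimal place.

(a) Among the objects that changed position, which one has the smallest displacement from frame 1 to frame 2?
the red triangle

(moved 0.7)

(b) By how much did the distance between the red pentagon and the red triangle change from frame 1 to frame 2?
+1.5

Distance in frame 1: 4.0. Distance in frame 2: 5.5.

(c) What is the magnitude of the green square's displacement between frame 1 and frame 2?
1.1

The green square moved from (3.0, 1.9) to (3.8, 1.2), a distance of √(0.8² + 0.7²) ≈ 1.1.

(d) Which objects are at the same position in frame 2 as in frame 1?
none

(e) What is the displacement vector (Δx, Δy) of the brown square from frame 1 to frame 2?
(-3.6, 2.3)

The brown square was at (5.1, 5.8) in frame 1 and (1.5, 8.1) in frame 2.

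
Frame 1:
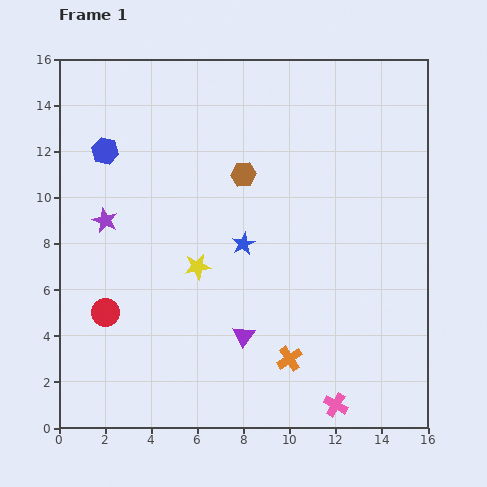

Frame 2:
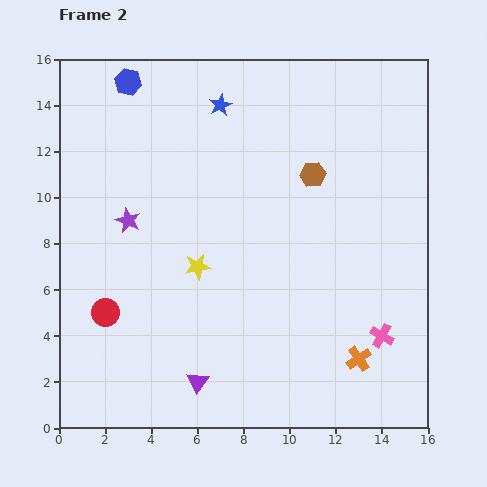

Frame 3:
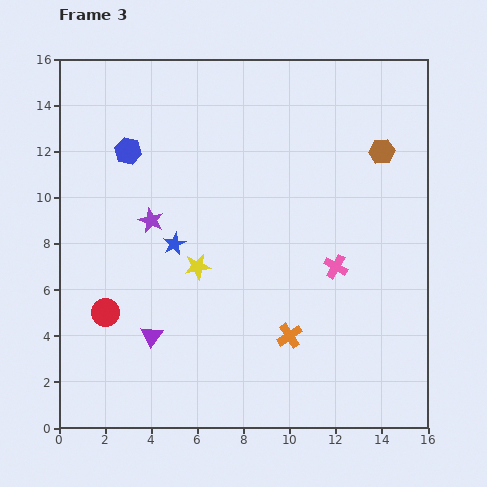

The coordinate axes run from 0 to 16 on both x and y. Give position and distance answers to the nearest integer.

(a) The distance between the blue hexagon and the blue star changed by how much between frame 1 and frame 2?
-3

Distance in frame 1: 7. Distance in frame 2: 4.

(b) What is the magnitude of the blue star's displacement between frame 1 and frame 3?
3

The blue star moved from (8, 8) to (5, 8), a distance of √(3² + 0²) ≈ 3.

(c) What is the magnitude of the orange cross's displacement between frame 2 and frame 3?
3

The orange cross moved from (13, 3) to (10, 4), a distance of √(3² + 1²) ≈ 3.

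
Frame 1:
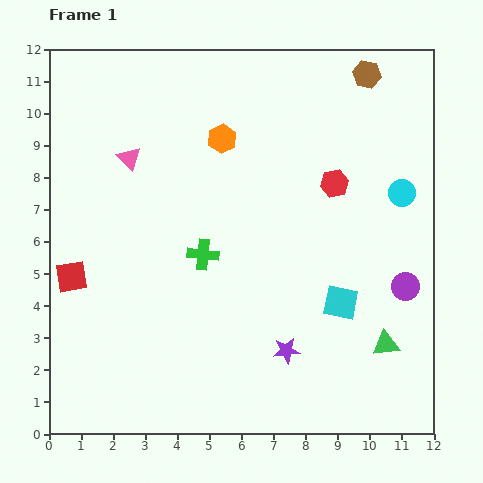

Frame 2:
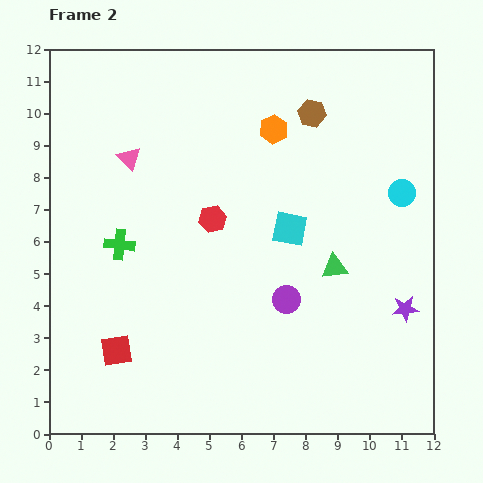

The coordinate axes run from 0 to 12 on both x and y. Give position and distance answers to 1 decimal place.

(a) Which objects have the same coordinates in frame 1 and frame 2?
the cyan circle, the pink triangle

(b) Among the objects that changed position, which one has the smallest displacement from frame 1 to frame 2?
the orange hexagon

(moved 1.6)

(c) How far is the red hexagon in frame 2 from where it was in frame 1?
4.0

The red hexagon moved from (8.9, 7.8) to (5.1, 6.7), a distance of √(3.8² + 1.1²) ≈ 4.0.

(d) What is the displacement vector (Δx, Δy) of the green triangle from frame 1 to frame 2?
(-1.6, 2.4)

The green triangle was at (10.5, 2.8) in frame 1 and (8.9, 5.2) in frame 2.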